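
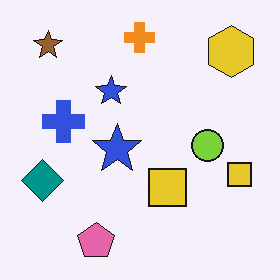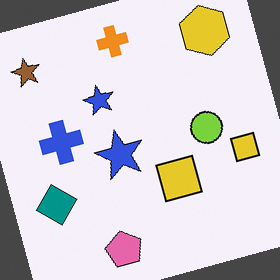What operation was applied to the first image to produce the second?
It was rotated counter-clockwise by a moderate amount.

Every shape is tilted by the same angle and the image corners show triangular fill wedges — a whole-image rotation by a non-right angle.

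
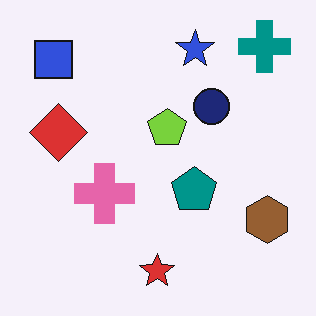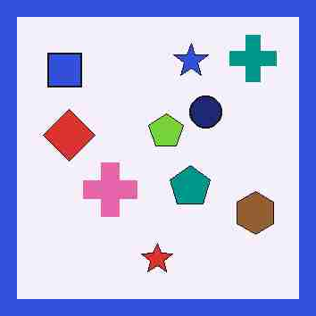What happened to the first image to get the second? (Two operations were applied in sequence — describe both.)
It was degraded with heavy JPEG compression, then framed with a blue border.

Blocky 8×8 compression artifacts appear around shape edges and the flat background shows ringing — characteristic JPEG degradation. A solid blue frame runs around the edge of the second image, with the content slightly shrunk inside it.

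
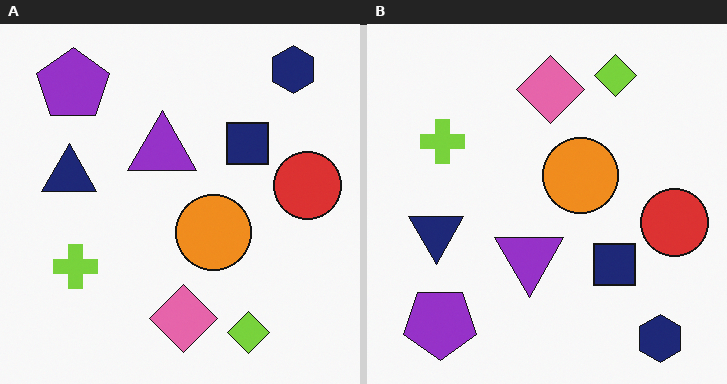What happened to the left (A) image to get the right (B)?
The image was flipped vertically (top ↔ bottom).

The navy hexagon is in the top-right of the left (A) image and the bottom-right of the right (B) — shapes on opposite sides of the horizontal midline have swapped in a mirror flip.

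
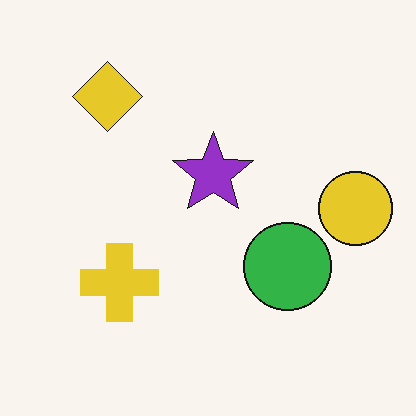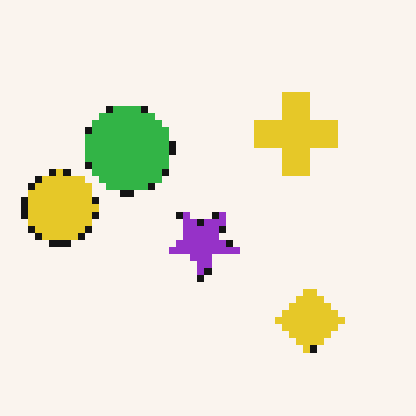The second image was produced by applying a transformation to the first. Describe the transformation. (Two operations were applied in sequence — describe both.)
Moderately pixelated, then rotated 180°.

Shapes are reduced to large square blocks; fine edges and outlines are lost — a downscale-then-upscale (mosaic) effect. The yellow diamond sits in the top-left of the first image and the bottom-right of the second — consistent with a whole-image 180° rotation.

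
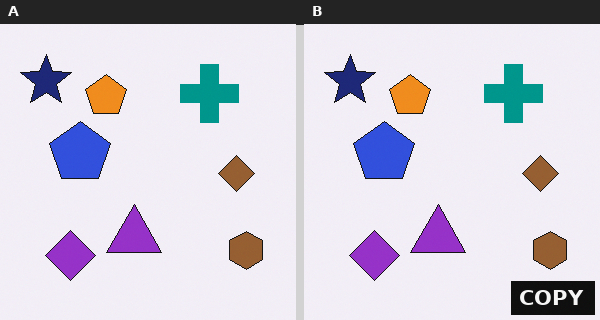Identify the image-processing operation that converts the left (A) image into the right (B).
It was watermarked with the text "COPY" in the lower-right corner.

A dark label reading "COPY" appears in the lower-right corner.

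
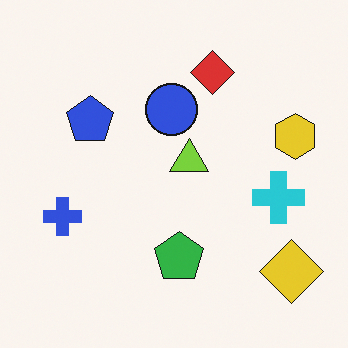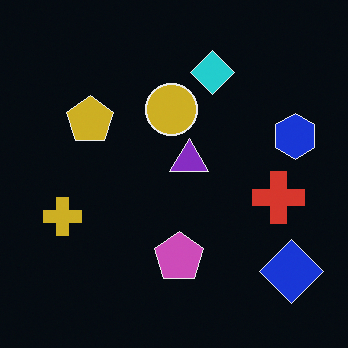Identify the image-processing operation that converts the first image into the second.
The image was color-inverted (negative).

The light background has become dark and every shape's color is its complement — a photographic negative.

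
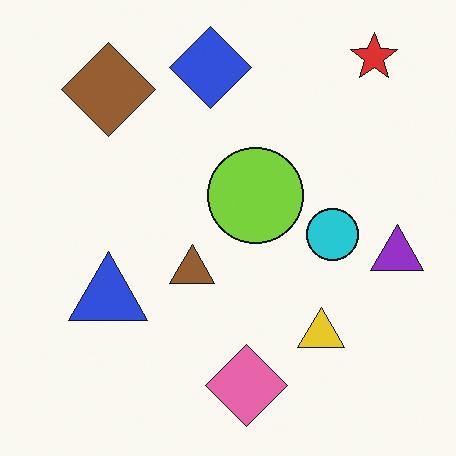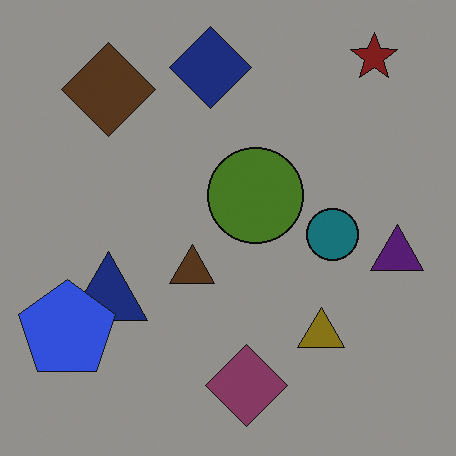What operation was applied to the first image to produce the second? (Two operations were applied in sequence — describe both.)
It was darkened a lot, then overlaid with an additional blue pentagon.

Every pixel — background and shapes alike — is uniformly darkened. A blue pentagon appears in the second image that is absent from the first.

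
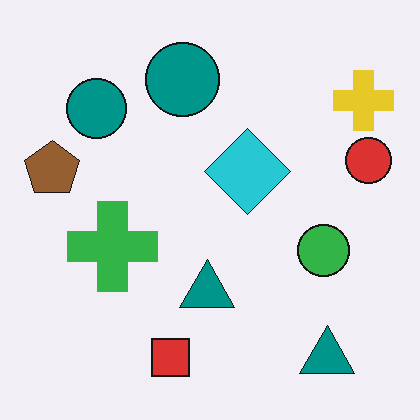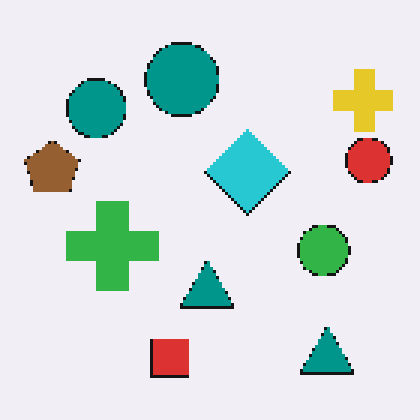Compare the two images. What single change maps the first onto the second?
This is the original image mildly pixelated.

Shapes are reduced to large square blocks; fine edges and outlines are lost — a downscale-then-upscale (mosaic) effect.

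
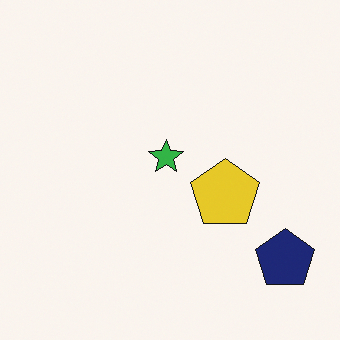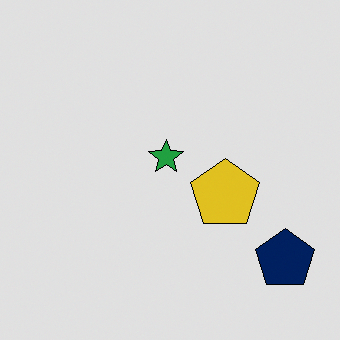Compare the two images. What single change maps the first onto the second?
The second image is the first posterized to a reduced palette.

Each flat color has snapped to a coarser quantized level — most visibly, the near-white background has dropped to a flat grey.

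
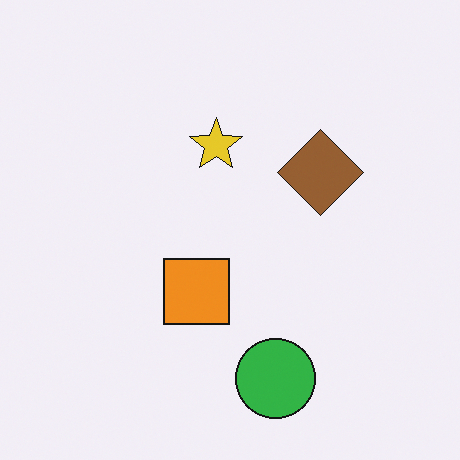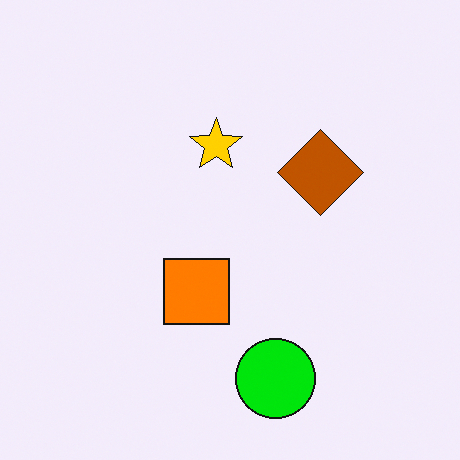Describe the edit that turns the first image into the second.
It was heavily oversaturated.

All colors are more vivid — a global saturation change.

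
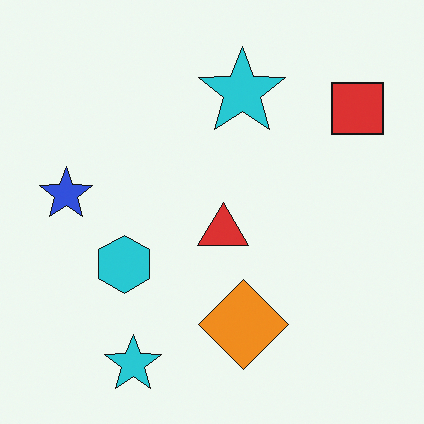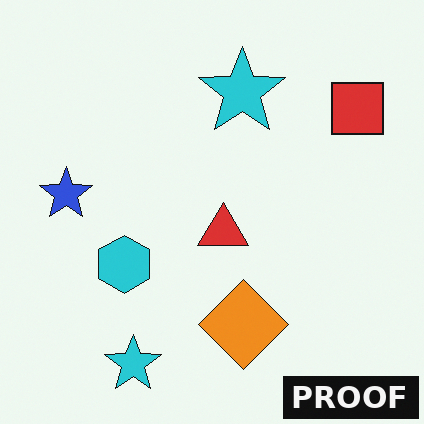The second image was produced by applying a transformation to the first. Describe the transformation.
Watermarked with the text "PROOF" in the lower-right corner.

A dark label reading "PROOF" appears in the lower-right corner.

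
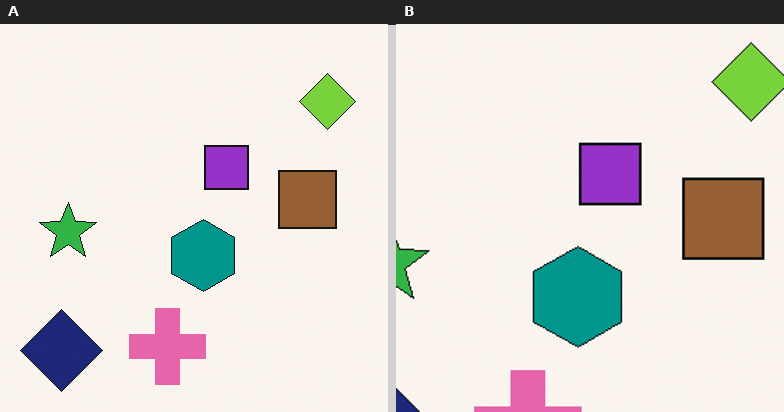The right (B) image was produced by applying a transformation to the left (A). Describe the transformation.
The image was cropped to a modestly smaller region and rescaled.

The visible shapes are larger and the field of view is narrower; shapes near the original edges may be partly or wholly outside the frame — a crop-and-rescale.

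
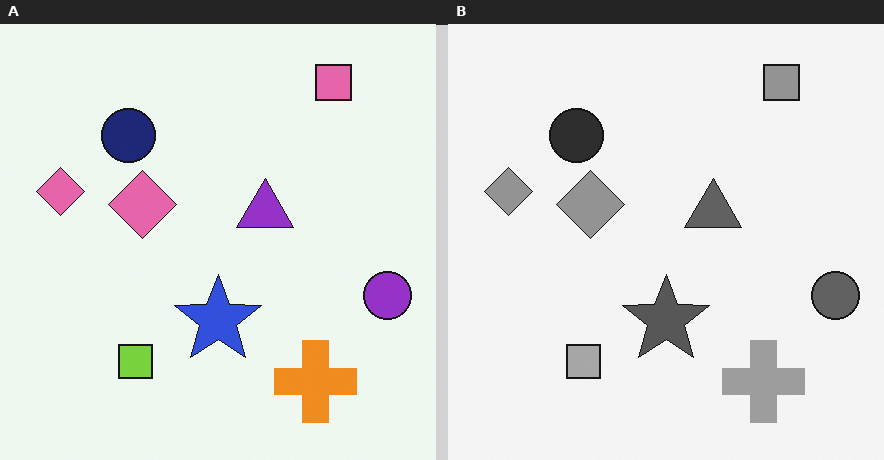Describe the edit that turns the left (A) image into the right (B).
This is the original image converted to grayscale.

All color is removed — every shape is now a shade of grey.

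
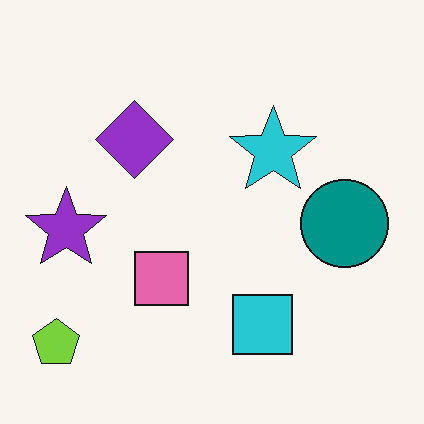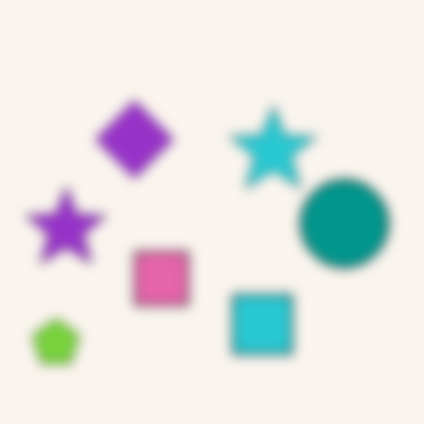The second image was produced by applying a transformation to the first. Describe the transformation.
This is the original image heavily blurred.

Shape edges and outlines are uniformly softened across the whole image.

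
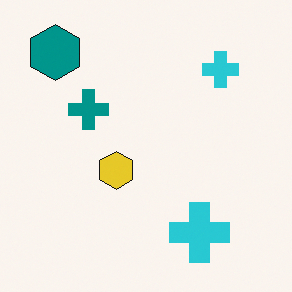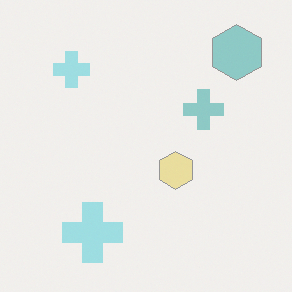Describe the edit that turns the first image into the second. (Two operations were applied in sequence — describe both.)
The second image is the first flipped horizontally (left ↔ right), then given much lower contrast.

The teal hexagon is in the top-left of the first image and the top-right of the second — shapes on opposite sides of the vertical midline have swapped in a mirror flip. Tones are pushed toward mid-grey across the whole image — a global contrast change.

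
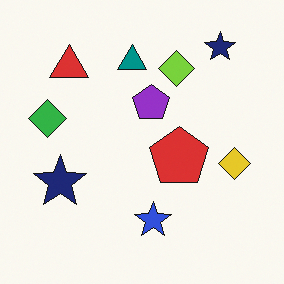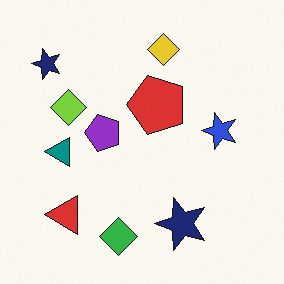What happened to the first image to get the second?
Rotated 90° counter-clockwise.

The red triangle sits in the top-left of the first image and the bottom-left of the second — consistent with a whole-image 90° counter-clockwise rotation.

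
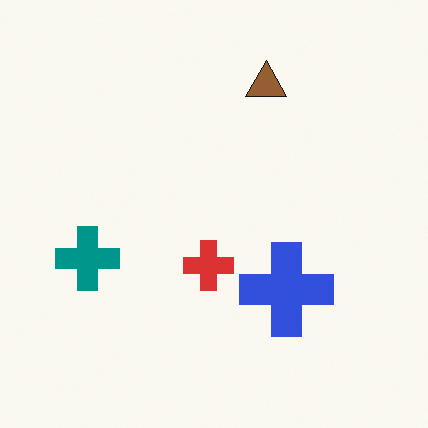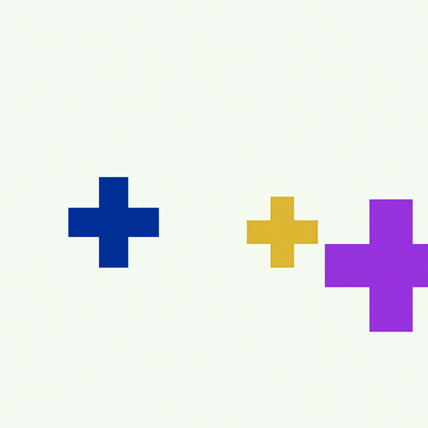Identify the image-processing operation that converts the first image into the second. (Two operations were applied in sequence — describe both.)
The image was cropped to a modestly smaller region and rescaled, then hue-shifted slightly.

The visible shapes are larger and the field of view is narrower; shapes near the original edges may be partly or wholly outside the frame — a crop-and-rescale. Every shape's color has rotated by the same amount around the hue wheel — a uniform hue shift.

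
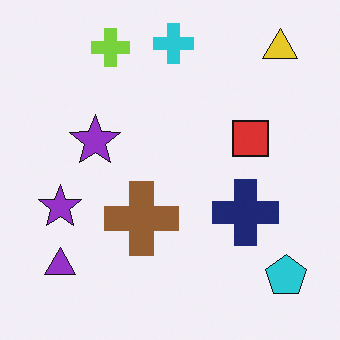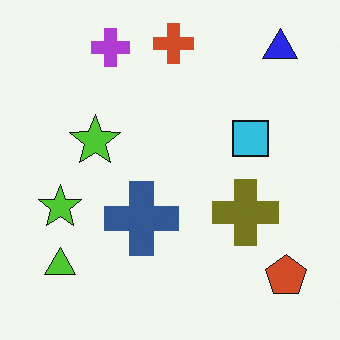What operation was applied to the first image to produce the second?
The second image is the first hue-shifted by a large amount.

Every shape's color has rotated by the same amount around the hue wheel — a uniform hue shift.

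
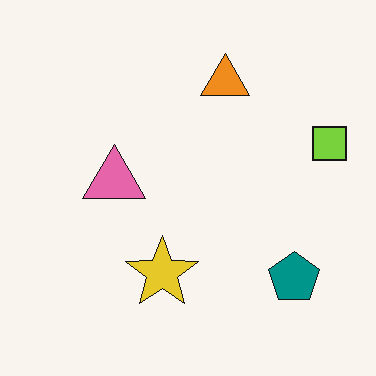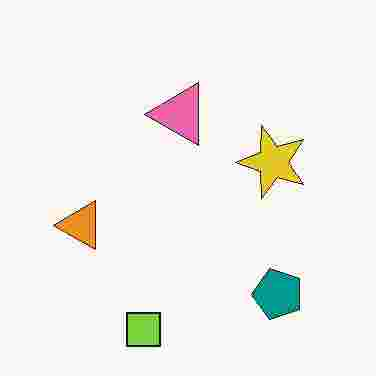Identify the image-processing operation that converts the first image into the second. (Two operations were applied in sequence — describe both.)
The second image is the first transposed (reflected across the top-left ↔ bottom-right diagonal), then heavily JPEG-compressed with obvious blocking artifacts.

Shapes have swapped their row and column positions — what was in the top-right is now in the bottom-left — a diagonal reflection. Blocky 8×8 compression artifacts appear around shape edges and the flat background shows ringing — characteristic JPEG degradation.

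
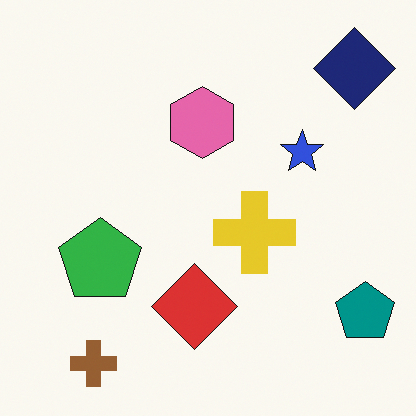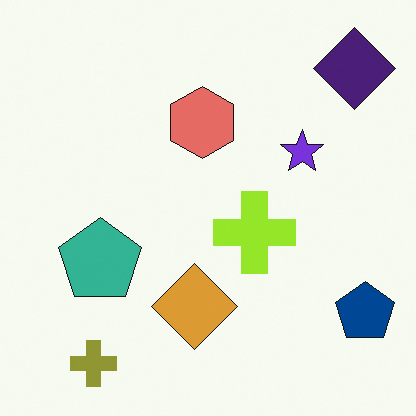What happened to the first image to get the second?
This is the original image hue-shifted by a small amount.

Every shape's color has rotated by the same amount around the hue wheel — a uniform hue shift.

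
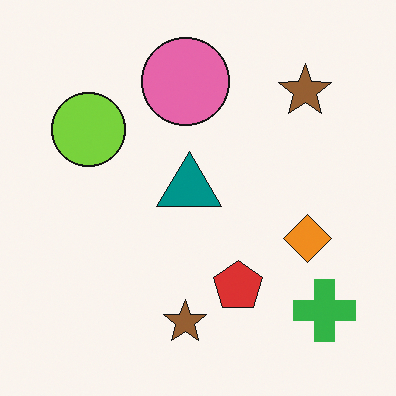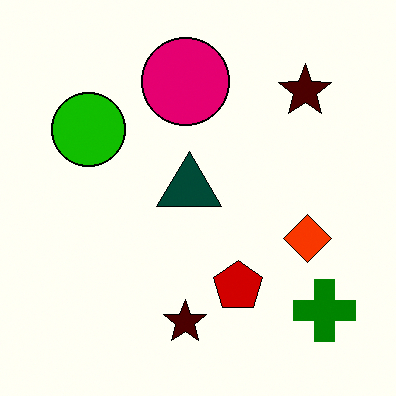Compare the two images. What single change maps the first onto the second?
The image was boosted in contrast.

Tones are pushed away from mid-grey across the whole image — a global contrast change.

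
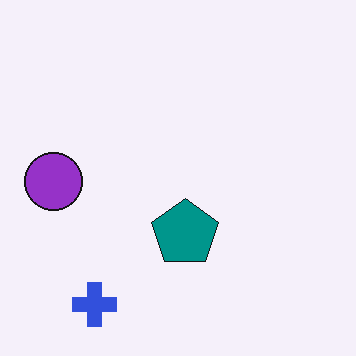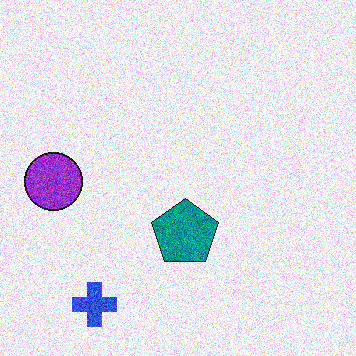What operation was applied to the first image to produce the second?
This is the original image degraded with strong gaussian noise.

Random speckle covers the whole image, including the flat background.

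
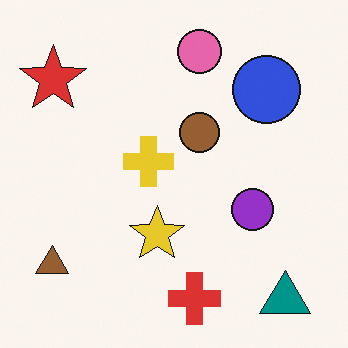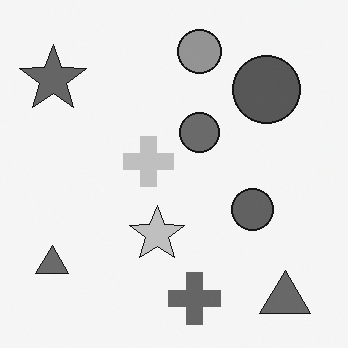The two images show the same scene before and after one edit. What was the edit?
This is the original image converted to grayscale.

All color is removed — every shape is now a shade of grey.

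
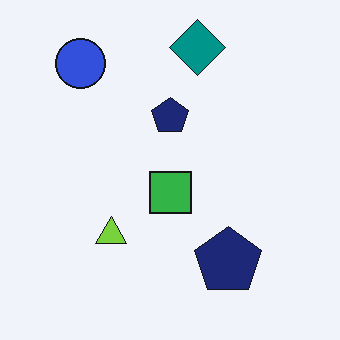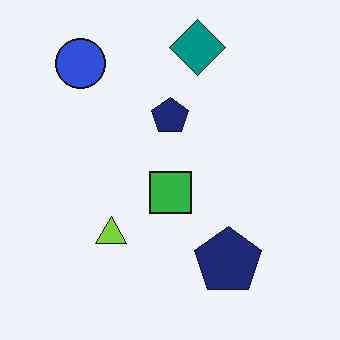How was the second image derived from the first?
The image was given moderate JPEG compression.

Blocky 8×8 compression artifacts appear around shape edges and the flat background shows ringing — characteristic JPEG degradation.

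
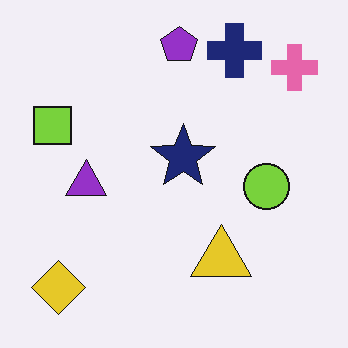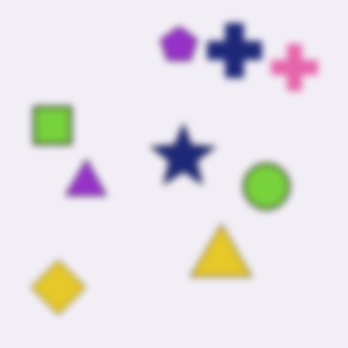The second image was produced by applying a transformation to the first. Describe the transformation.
Noticeably gaussian-blurred.

Shape edges and outlines are uniformly softened across the whole image.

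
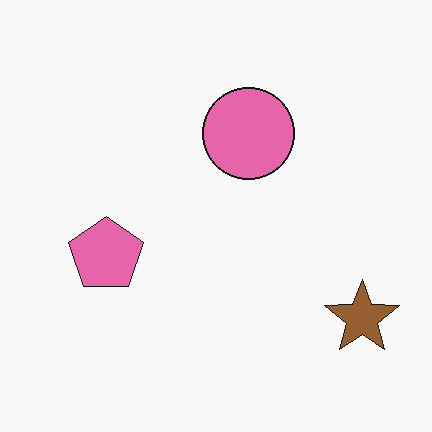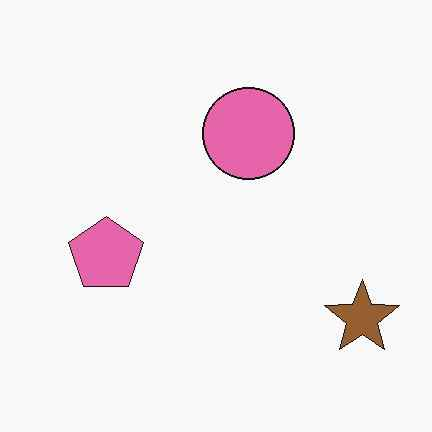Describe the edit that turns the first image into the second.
The transformation is: given moderate JPEG compression.

Blocky 8×8 compression artifacts appear around shape edges and the flat background shows ringing — characteristic JPEG degradation.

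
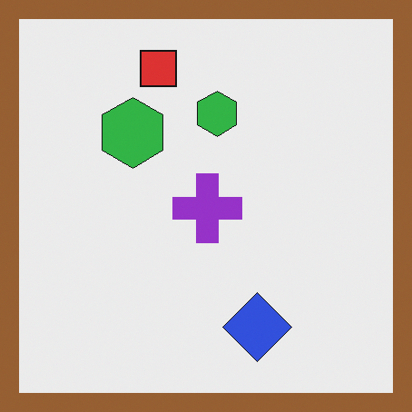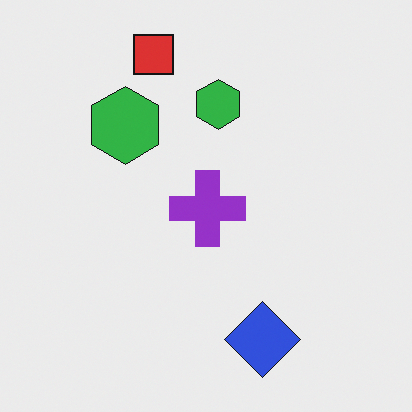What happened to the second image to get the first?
This is the original image framed with a brown border.

A solid brown frame runs around the edge of the first image, with the content slightly shrunk inside it.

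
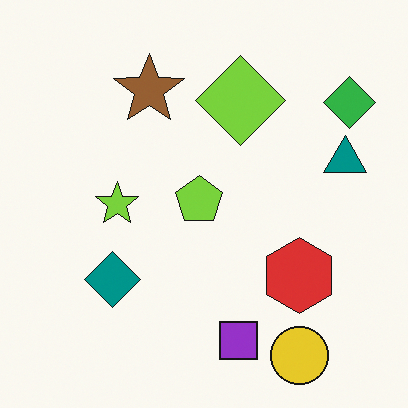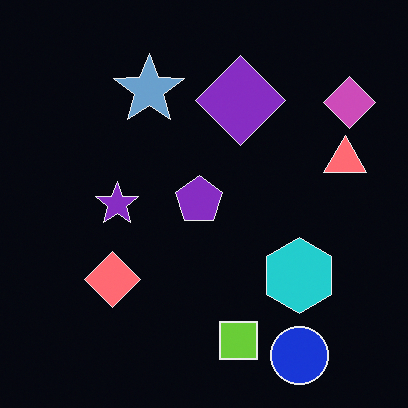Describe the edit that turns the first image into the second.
The second image is the first color-inverted (negative).

The light background has become dark and every shape's color is its complement — a photographic negative.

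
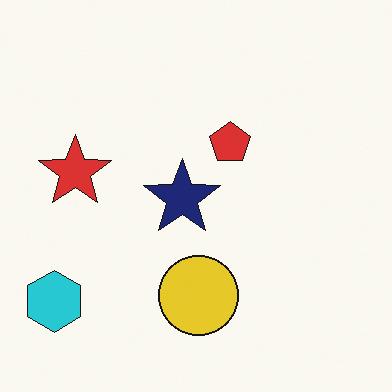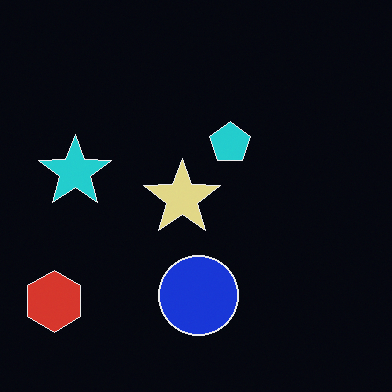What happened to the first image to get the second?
Color-inverted (negative).

The light background has become dark and every shape's color is its complement — a photographic negative.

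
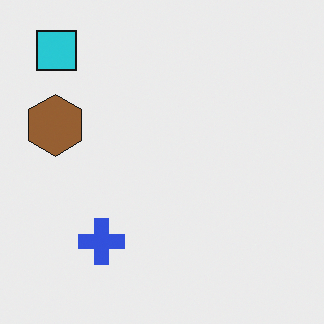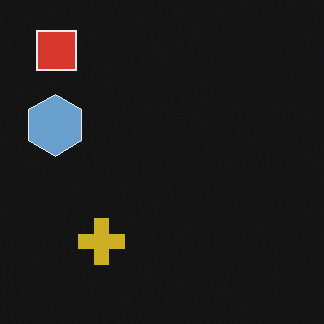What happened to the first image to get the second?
The second image is the first color-inverted (negative).

The light background has become dark and every shape's color is its complement — a photographic negative.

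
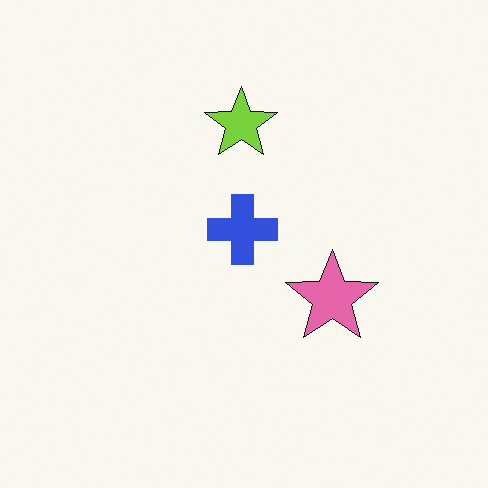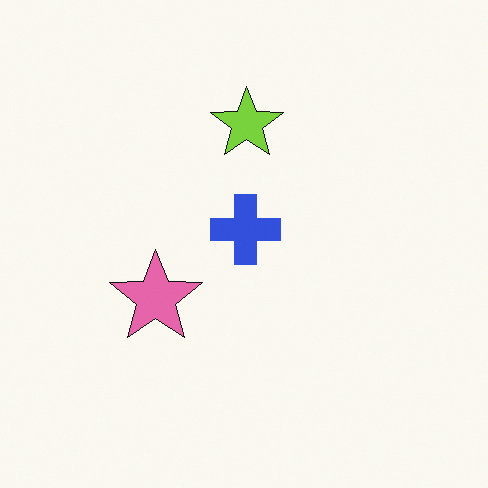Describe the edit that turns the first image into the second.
The second image is the first flipped horizontally (left ↔ right).

The pink star is in the right of the first image and the left of the second — shapes on opposite sides of the vertical midline have swapped in a mirror flip.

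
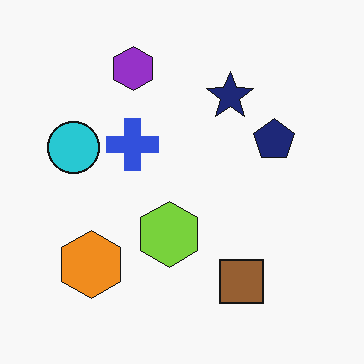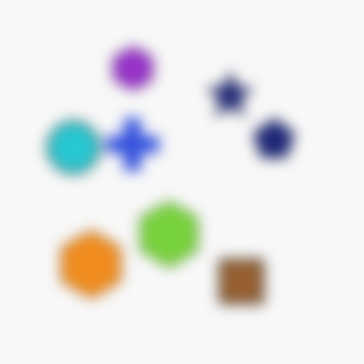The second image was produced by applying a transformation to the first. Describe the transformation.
This is the original image strongly gaussian-blurred.

Shape edges and outlines are uniformly softened across the whole image.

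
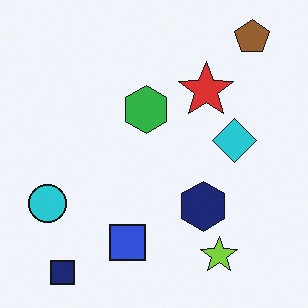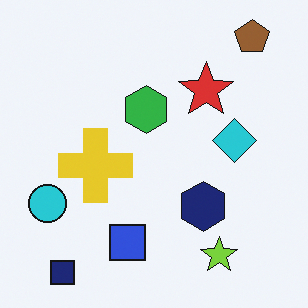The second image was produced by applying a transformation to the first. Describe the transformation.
Overlaid with an additional yellow cross.

A yellow cross appears in the second image that is absent from the first.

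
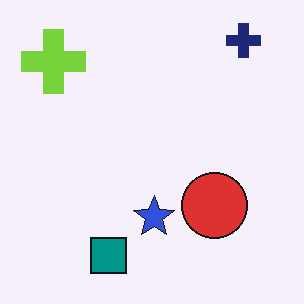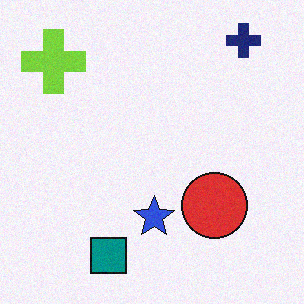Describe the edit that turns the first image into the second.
The transformation is: degraded with a light layer of grain.

Random speckle covers the whole image, including the flat background.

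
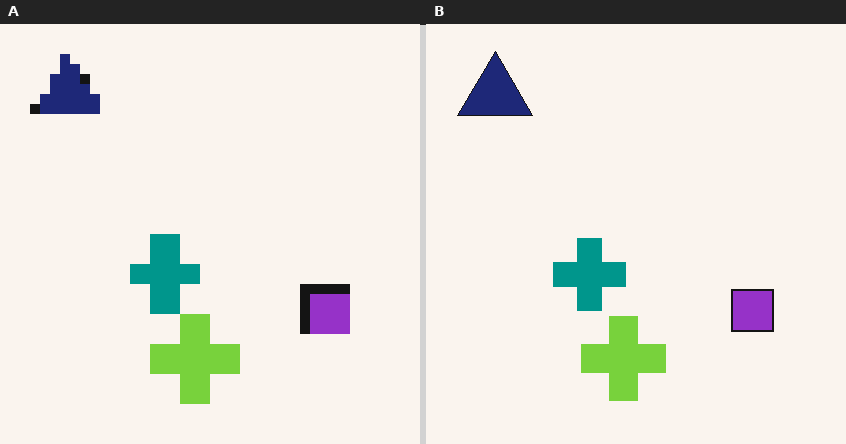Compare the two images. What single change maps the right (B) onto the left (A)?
The left (A) image is the right (B) coarsely pixelated.

Shapes are reduced to large square blocks; fine edges and outlines are lost — a downscale-then-upscale (mosaic) effect.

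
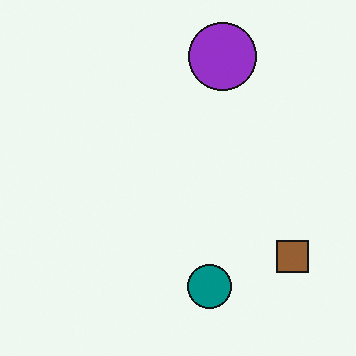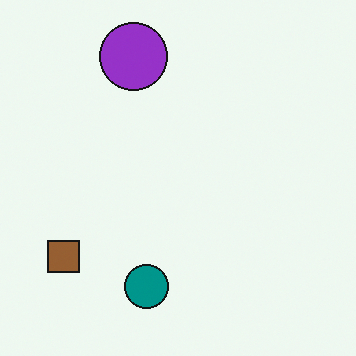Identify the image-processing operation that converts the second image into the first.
Flipped horizontally (left ↔ right).

The brown square is in the bottom-left of the second image and the bottom-right of the first — shapes on opposite sides of the vertical midline have swapped in a mirror flip.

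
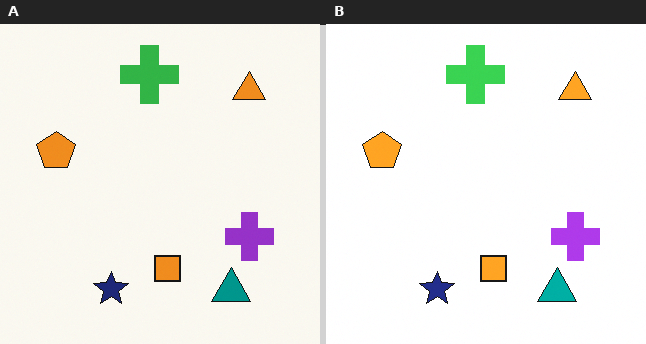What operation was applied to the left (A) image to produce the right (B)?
This is the original image brightened a little.

Every pixel — background and shapes alike — is uniformly brightened.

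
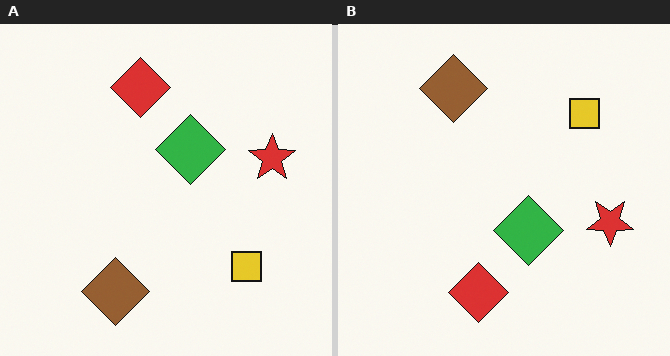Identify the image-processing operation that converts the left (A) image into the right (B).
Flipped vertically (top ↔ bottom).

The red diamond is in the top of the left (A) image and the bottom of the right (B) — shapes on opposite sides of the horizontal midline have swapped in a mirror flip.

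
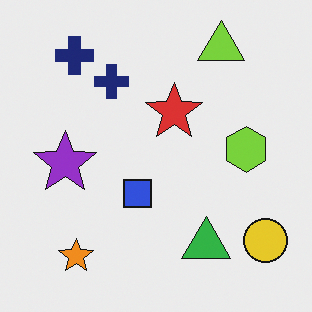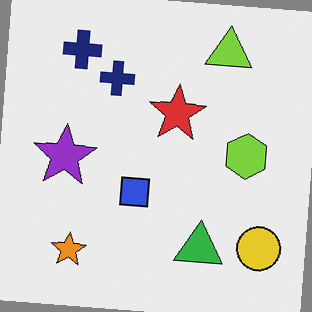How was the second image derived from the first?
It was rotated clockwise by a small amount.

Every shape is tilted by the same angle and the image corners show triangular fill wedges — a whole-image rotation by a non-right angle.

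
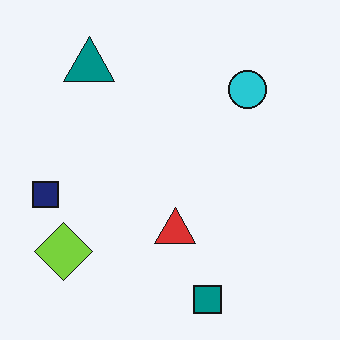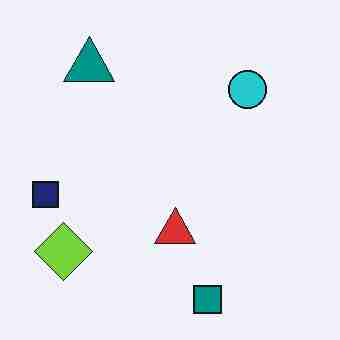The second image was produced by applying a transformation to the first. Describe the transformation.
The image was heavily JPEG-compressed with obvious blocking artifacts.

Blocky 8×8 compression artifacts appear around shape edges and the flat background shows ringing — characteristic JPEG degradation.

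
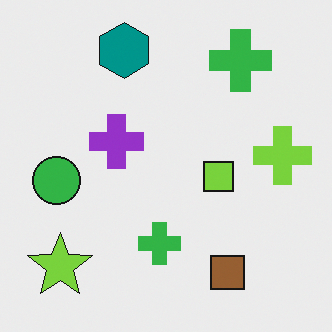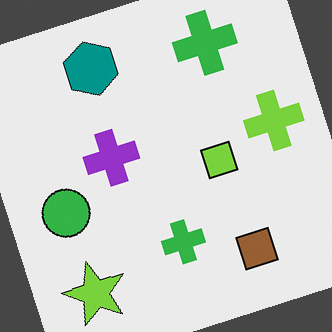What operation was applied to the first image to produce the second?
The image was rotated counter-clockwise by a clearly visible amount.

Every shape is tilted by the same angle and the image corners show triangular fill wedges — a whole-image rotation by a non-right angle.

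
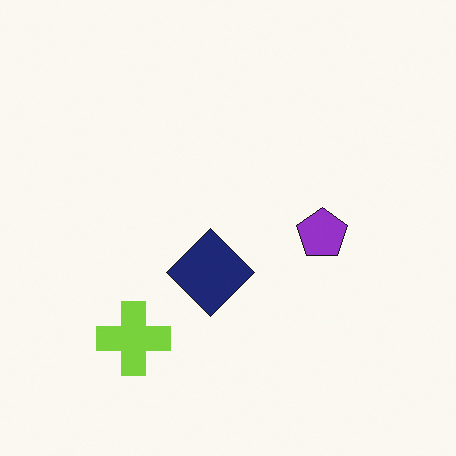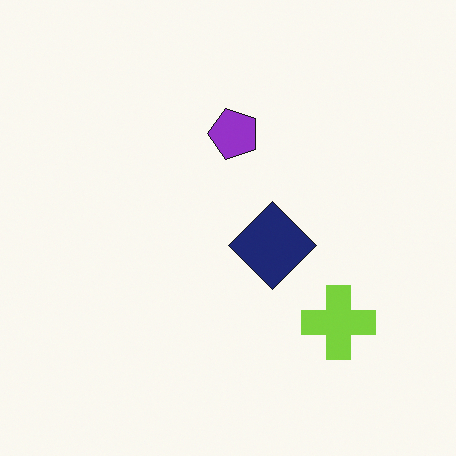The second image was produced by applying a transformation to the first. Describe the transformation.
The second image is the first rotated 90° counter-clockwise.

The lime cross sits in the bottom-left of the first image and the bottom-right of the second — consistent with a whole-image 90° counter-clockwise rotation.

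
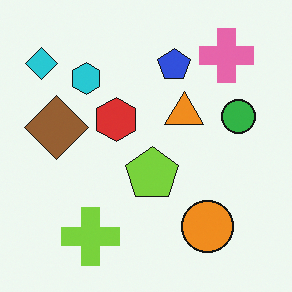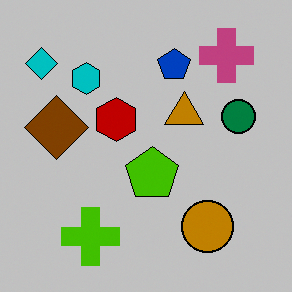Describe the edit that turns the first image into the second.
The transformation is: aggressively posterized.

Each flat color has snapped to a coarser quantized level — most visibly, the near-white background has dropped to a flat grey.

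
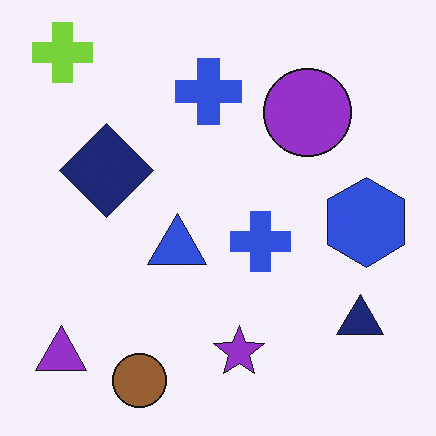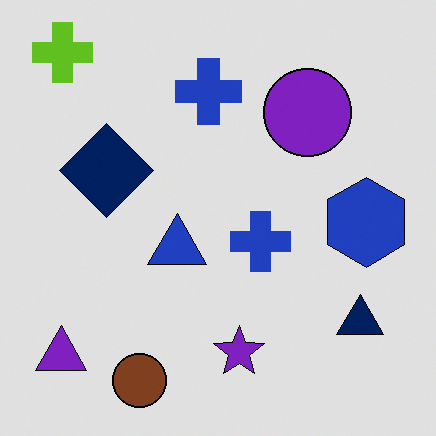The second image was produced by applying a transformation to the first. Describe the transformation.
Moderately posterized.

Each flat color has snapped to a coarser quantized level — most visibly, the near-white background has dropped to a flat grey.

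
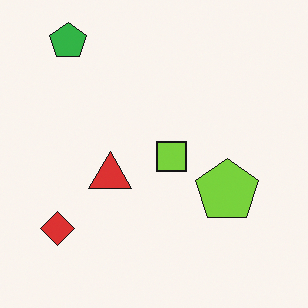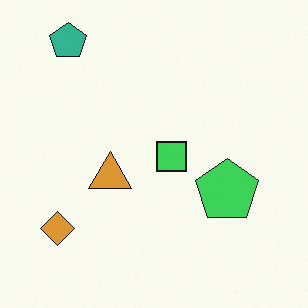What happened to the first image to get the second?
Hue-shifted by a small amount.

Every shape's color has rotated by the same amount around the hue wheel — a uniform hue shift.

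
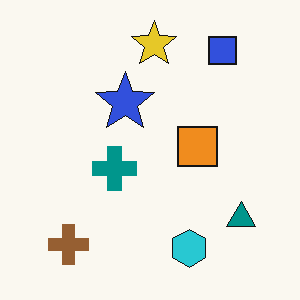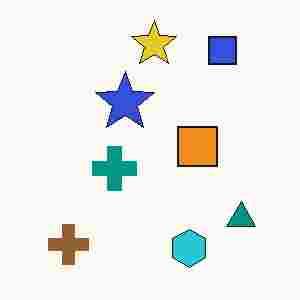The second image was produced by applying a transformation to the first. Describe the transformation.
Degraded with heavy JPEG compression.

Blocky 8×8 compression artifacts appear around shape edges and the flat background shows ringing — characteristic JPEG degradation.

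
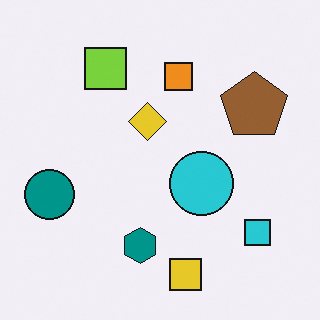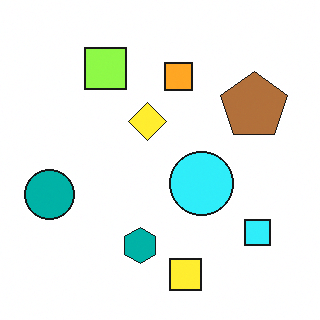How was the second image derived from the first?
The image was slightly brightened.

Every pixel — background and shapes alike — is uniformly brightened.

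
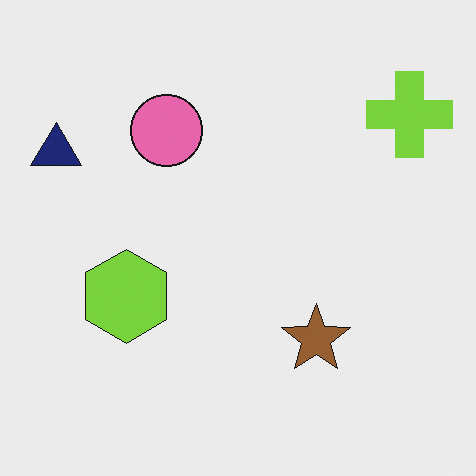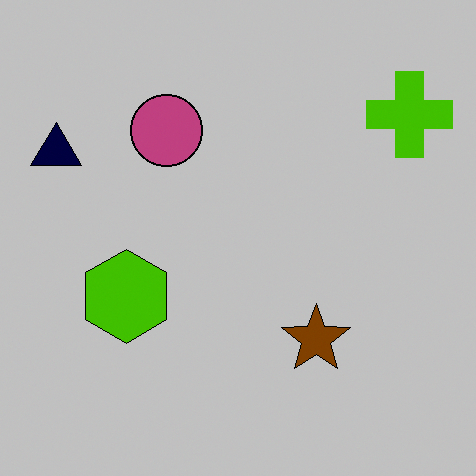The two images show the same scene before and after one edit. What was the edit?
The transformation is: aggressively posterized.

Each flat color has snapped to a coarser quantized level — most visibly, the near-white background has dropped to a flat grey.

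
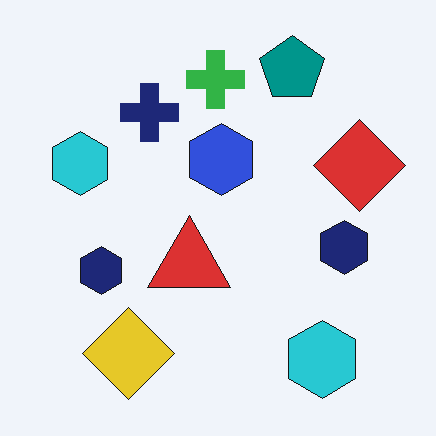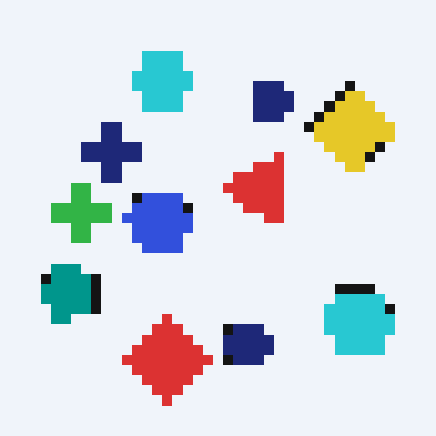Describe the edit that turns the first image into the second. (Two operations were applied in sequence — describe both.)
The second image is the first transposed (reflected across the top-left ↔ bottom-right diagonal), then coarsely pixelated.

Shapes have swapped their row and column positions — what was in the top-right is now in the bottom-left — a diagonal reflection. Shapes are reduced to large square blocks; fine edges and outlines are lost — a downscale-then-upscale (mosaic) effect.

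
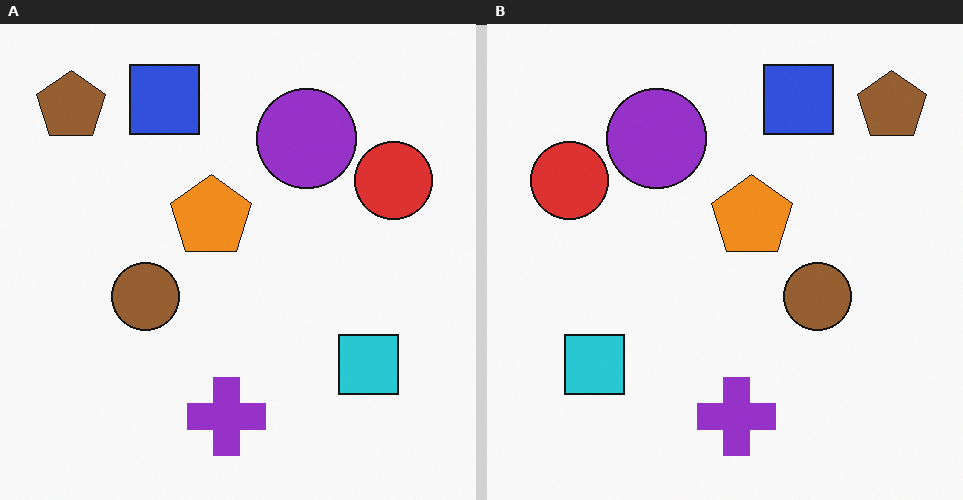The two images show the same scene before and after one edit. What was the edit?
It was flipped horizontally (left ↔ right).

The brown pentagon is in the top-left of the left (A) image and the top-right of the right (B) — shapes on opposite sides of the vertical midline have swapped in a mirror flip.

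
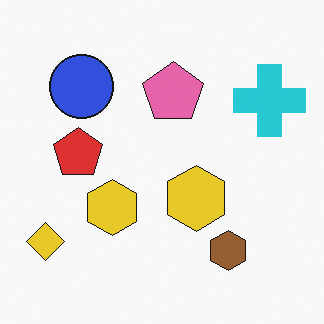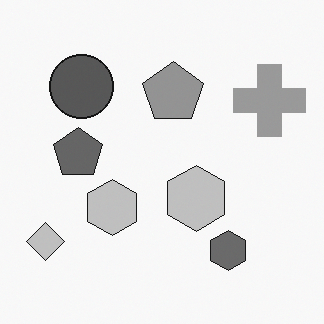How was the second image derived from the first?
It was converted to grayscale.

All color is removed — every shape is now a shade of grey.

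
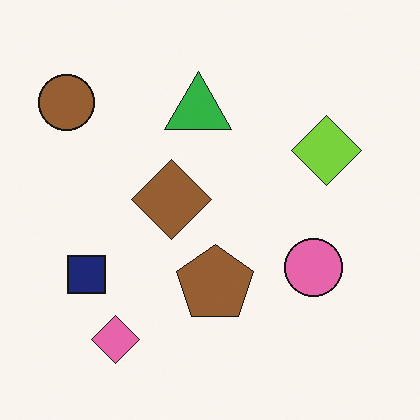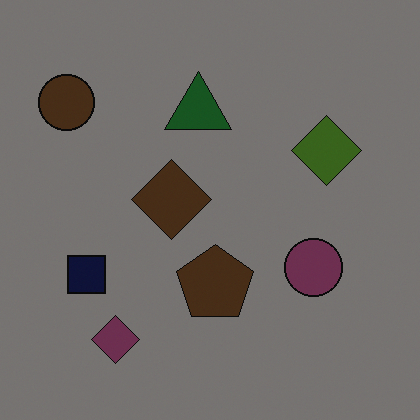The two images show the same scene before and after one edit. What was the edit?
The transformation is: noticeably darkened.

Every pixel — background and shapes alike — is uniformly darkened.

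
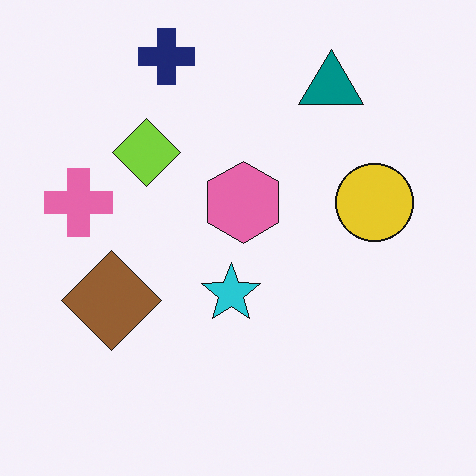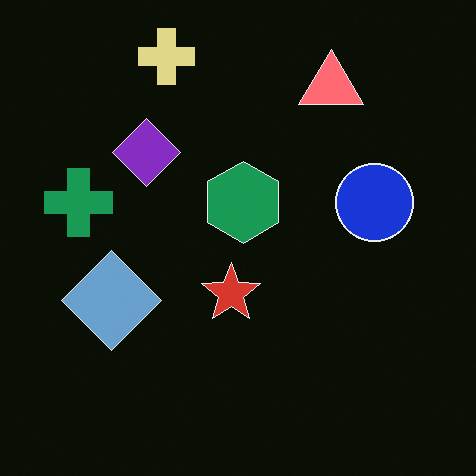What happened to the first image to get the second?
This is the original image color-inverted (negative).

The light background has become dark and every shape's color is its complement — a photographic negative.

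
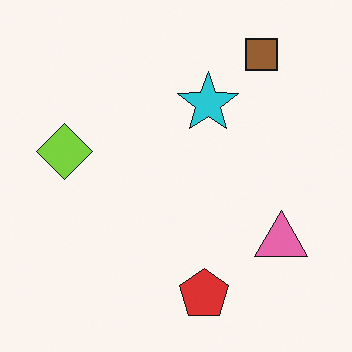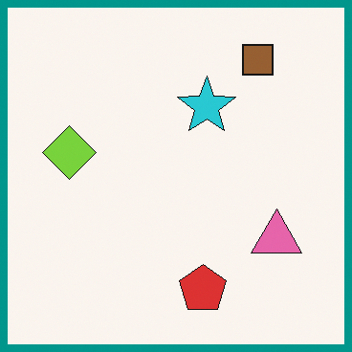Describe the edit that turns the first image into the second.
This is the original image framed with a teal border.

A solid teal frame runs around the edge of the second image, with the content slightly shrunk inside it.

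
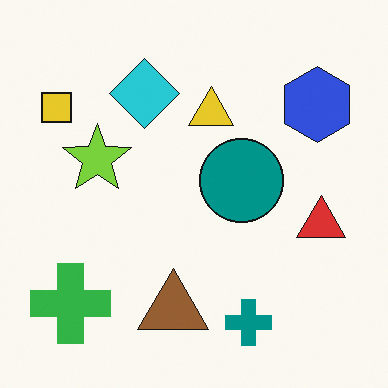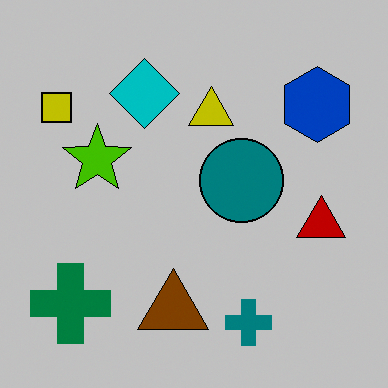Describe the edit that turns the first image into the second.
The image was heavily posterized to just a handful of flat colors.

Each flat color has snapped to a coarser quantized level — most visibly, the near-white background has dropped to a flat grey.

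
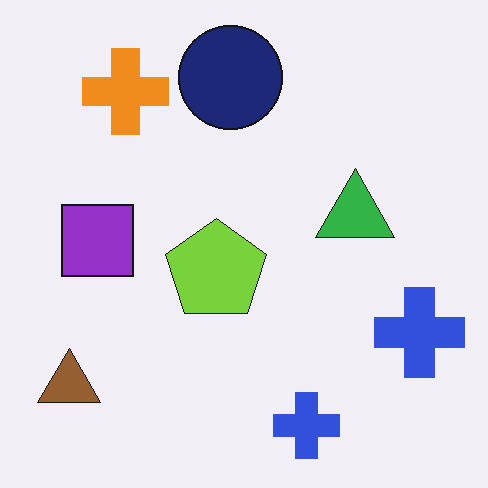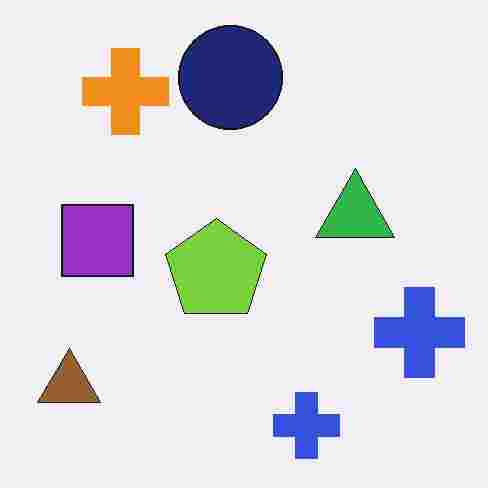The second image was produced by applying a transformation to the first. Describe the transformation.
The second image is the first degraded with heavy JPEG compression.

Blocky 8×8 compression artifacts appear around shape edges and the flat background shows ringing — characteristic JPEG degradation.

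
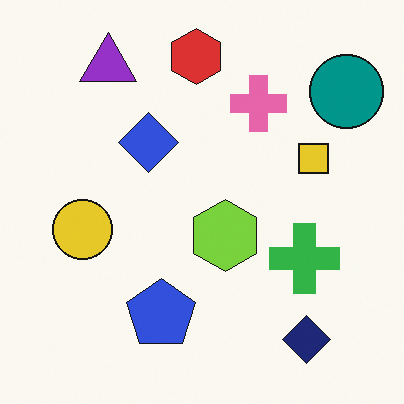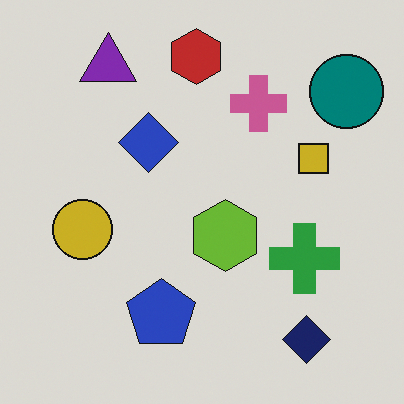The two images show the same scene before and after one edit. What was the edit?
The image was darkened a little.

Every pixel — background and shapes alike — is uniformly darkened.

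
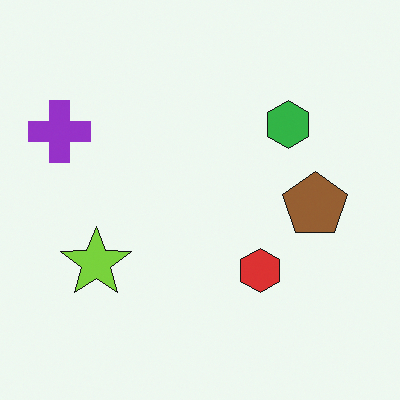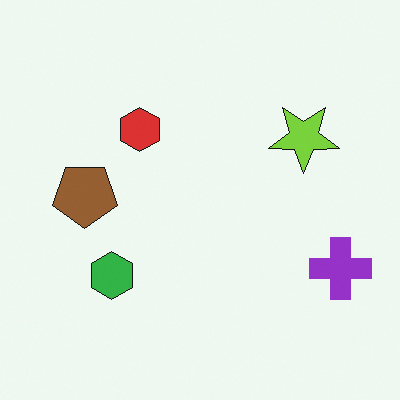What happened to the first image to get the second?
The second image is the first rotated 180°.

The purple cross sits in the top-left of the first image and the bottom-right of the second — consistent with a whole-image 180° rotation.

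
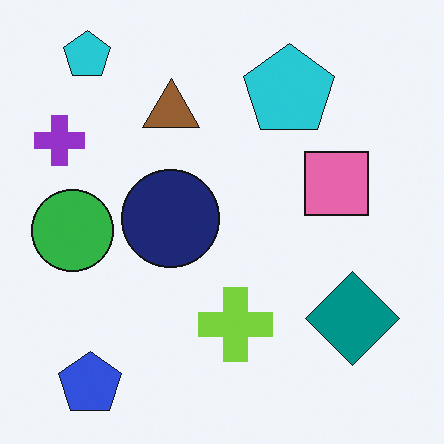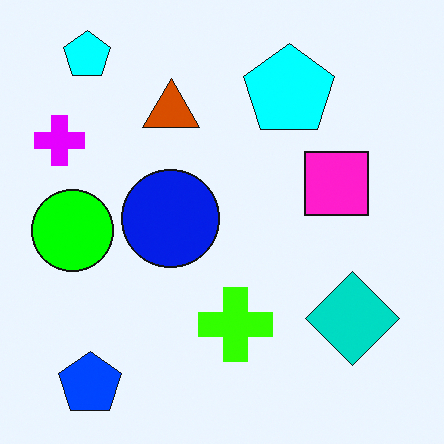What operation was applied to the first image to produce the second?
The second image is the first heavily oversaturated.

All colors are more vivid — a global saturation change.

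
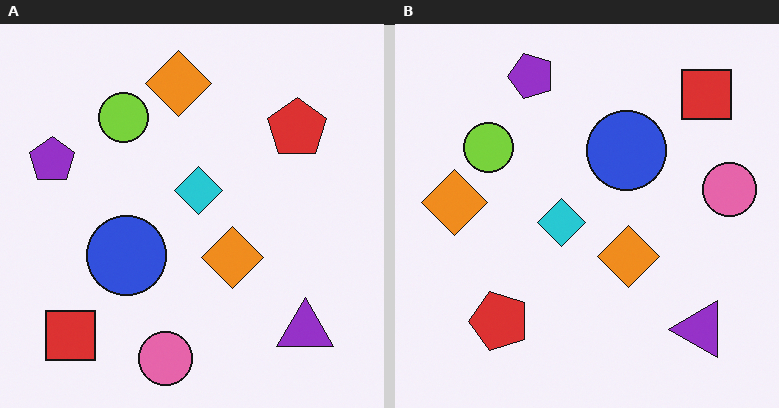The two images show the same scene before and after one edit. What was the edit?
The image was transposed (reflected across the top-left ↔ bottom-right diagonal).

Shapes have swapped their row and column positions — what was in the top-right is now in the bottom-left — a diagonal reflection.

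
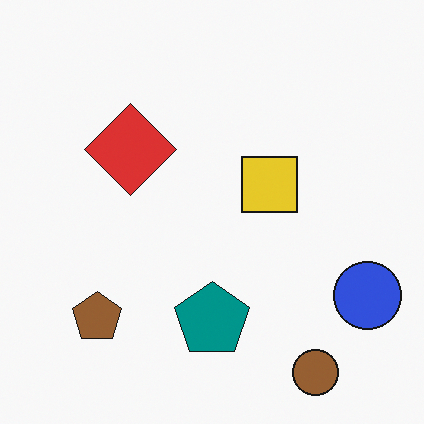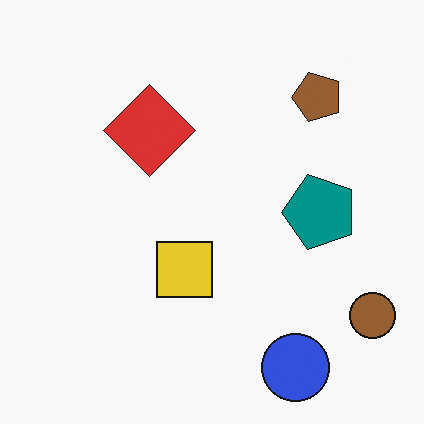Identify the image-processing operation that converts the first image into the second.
The transformation is: transposed (reflected across the top-left ↔ bottom-right diagonal).

Shapes have swapped their row and column positions — what was in the top-right is now in the bottom-left — a diagonal reflection.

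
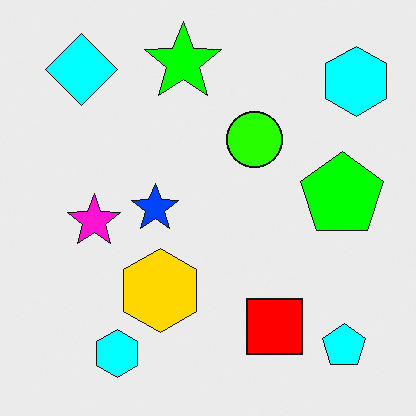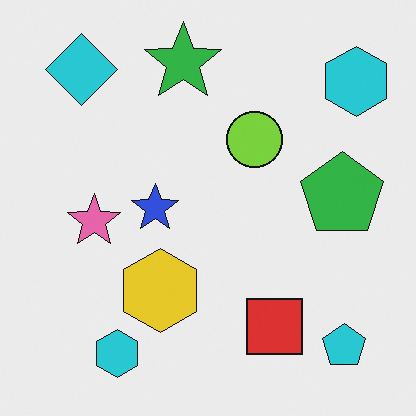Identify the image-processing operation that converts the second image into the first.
The transformation is: made much more vivid (saturation change).

All colors are more vivid — a global saturation change.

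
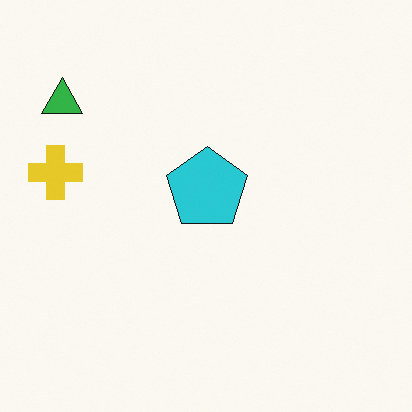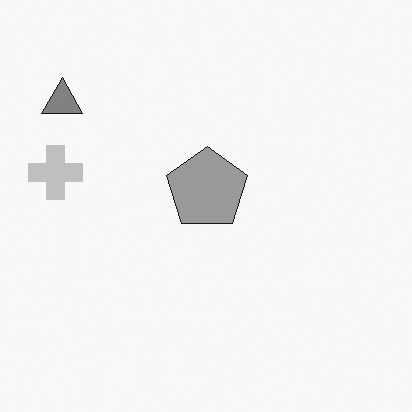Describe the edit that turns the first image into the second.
It was converted to grayscale.

All color is removed — every shape is now a shade of grey.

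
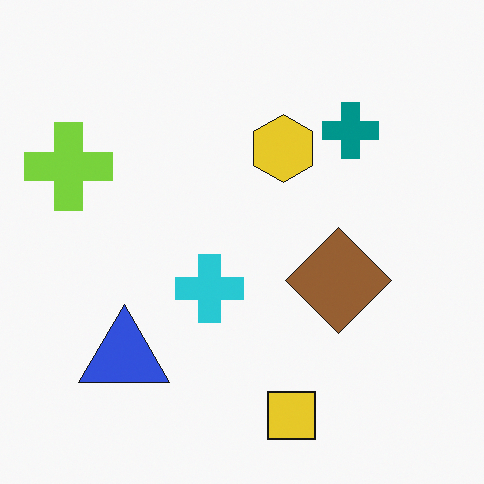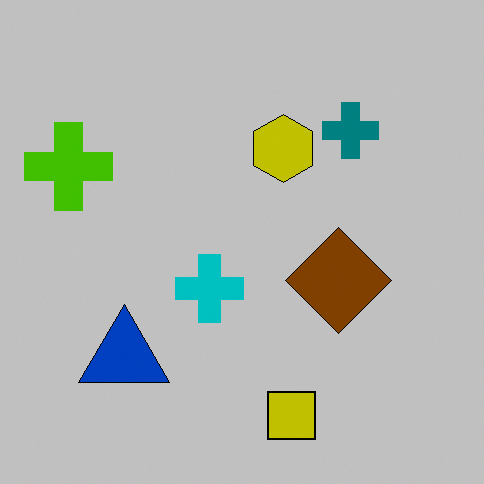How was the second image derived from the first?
The image was aggressively posterized.

Each flat color has snapped to a coarser quantized level — most visibly, the near-white background has dropped to a flat grey.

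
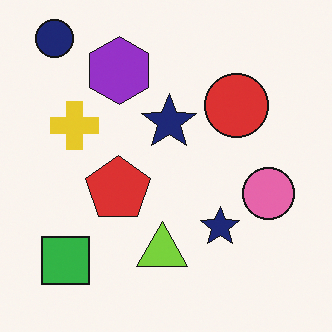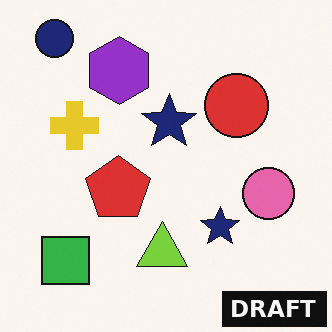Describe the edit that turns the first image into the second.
It was watermarked with the text "DRAFT" in the lower-right corner.

A dark label reading "DRAFT" appears in the lower-right corner.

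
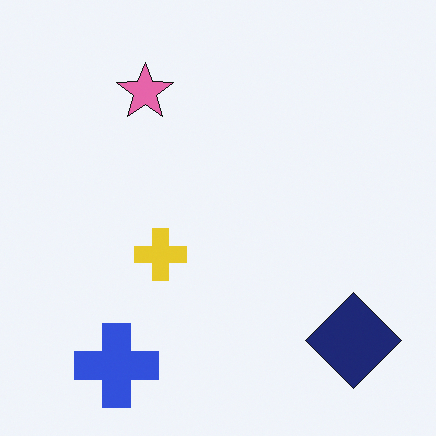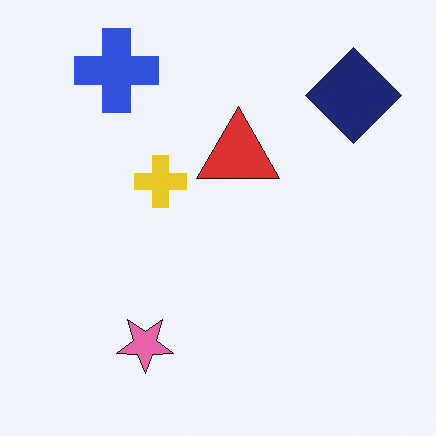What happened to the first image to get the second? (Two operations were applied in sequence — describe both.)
The transformation is: flipped vertically (top ↔ bottom), then overlaid with an additional red triangle.

The blue cross is in the bottom-left of the first image and the top-left of the second — shapes on opposite sides of the horizontal midline have swapped in a mirror flip. A red triangle appears in the second image that is absent from the first.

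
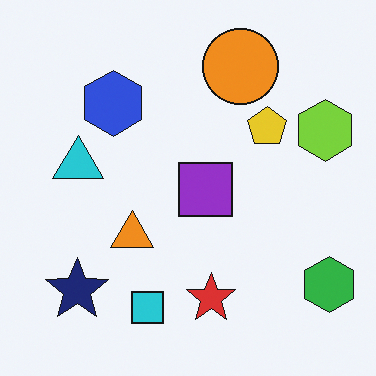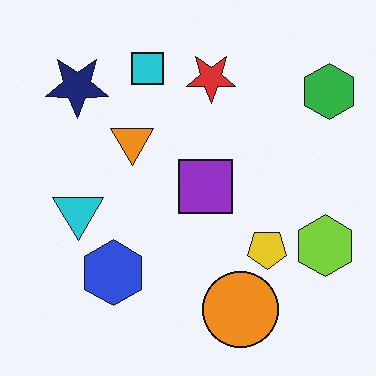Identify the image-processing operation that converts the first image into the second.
This is the original image flipped vertically (top ↔ bottom).

The orange circle is in the top of the first image and the bottom of the second — shapes on opposite sides of the horizontal midline have swapped in a mirror flip.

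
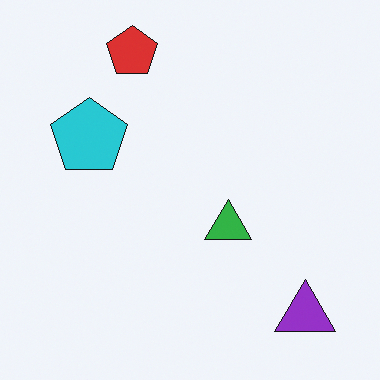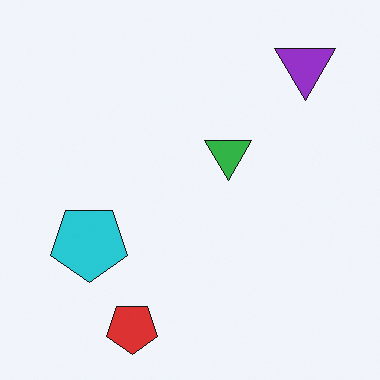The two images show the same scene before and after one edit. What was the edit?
The second image is the first flipped vertically (top ↔ bottom).

The red pentagon is in the top of the first image and the bottom of the second — shapes on opposite sides of the horizontal midline have swapped in a mirror flip.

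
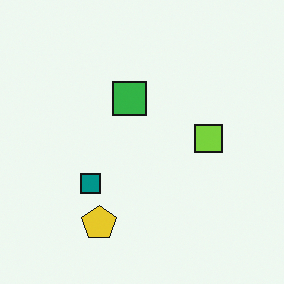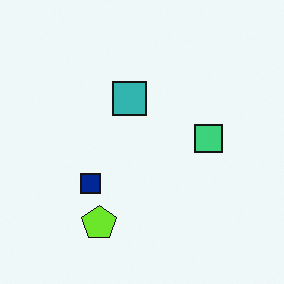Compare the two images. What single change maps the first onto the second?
The transformation is: hue-shifted slightly.

Every shape's color has rotated by the same amount around the hue wheel — a uniform hue shift.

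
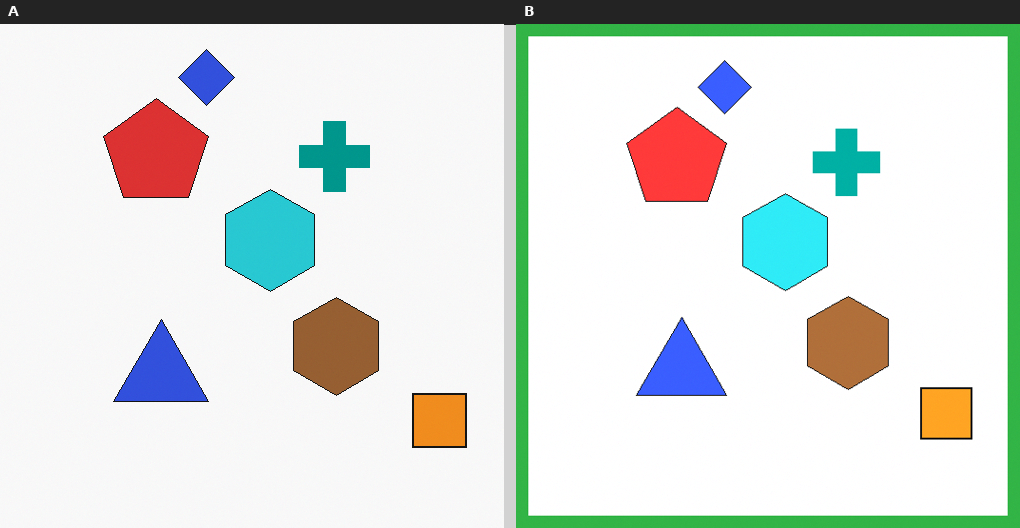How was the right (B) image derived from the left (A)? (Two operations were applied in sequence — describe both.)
This is the original image brightened a little, then framed with a green border.

Every pixel — background and shapes alike — is uniformly brightened. A solid green frame runs around the edge of the right (B) image, with the content slightly shrunk inside it.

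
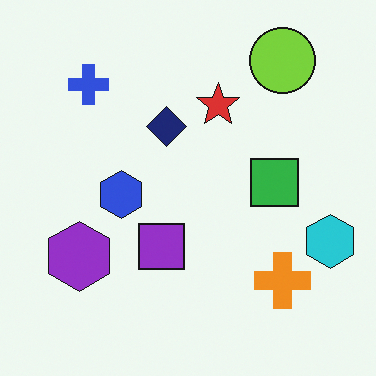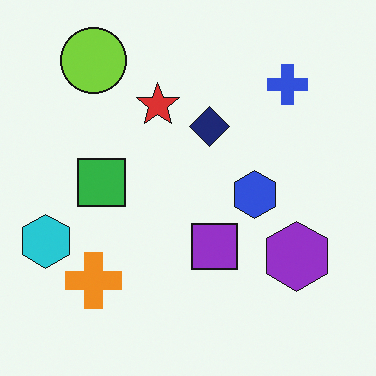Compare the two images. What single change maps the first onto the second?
The image was flipped horizontally (left ↔ right).

The cyan hexagon is in the right of the first image and the left of the second — shapes on opposite sides of the vertical midline have swapped in a mirror flip.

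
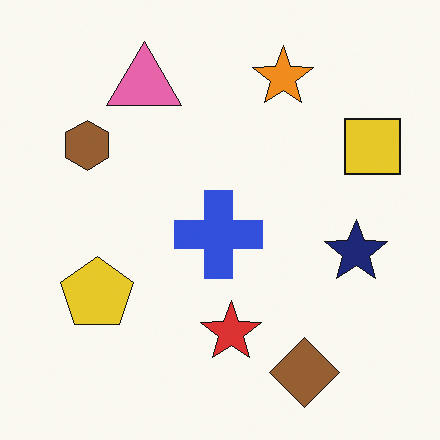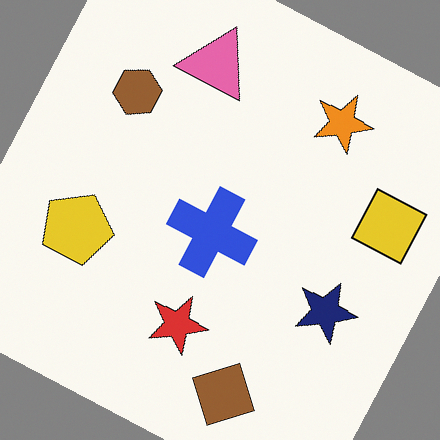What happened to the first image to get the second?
The second image is the first rotated clockwise by a clearly visible amount.

Every shape is tilted by the same angle and the image corners show triangular fill wedges — a whole-image rotation by a non-right angle.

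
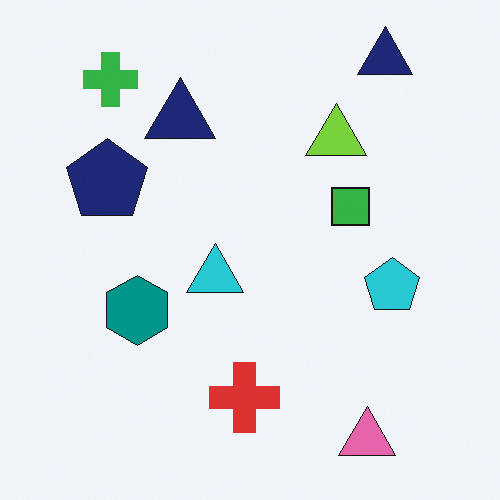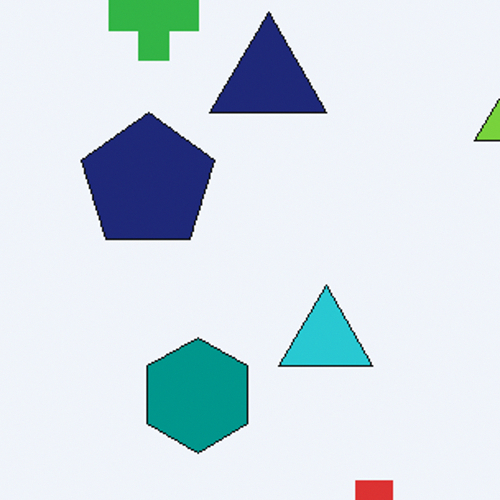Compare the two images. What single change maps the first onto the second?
Cropped tightly and scaled back up.

The visible shapes are larger and the field of view is narrower; shapes near the original edges may be partly or wholly outside the frame — a crop-and-rescale.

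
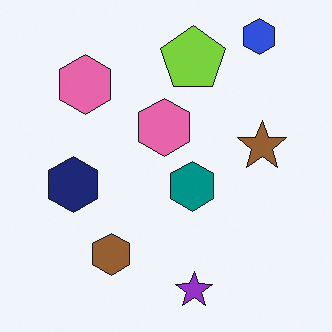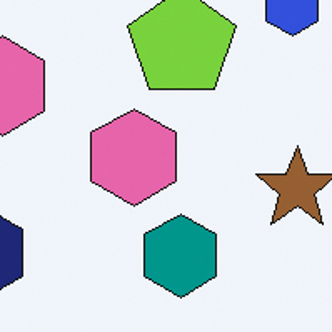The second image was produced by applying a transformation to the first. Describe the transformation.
This is the original image cropped to a noticeably smaller region and rescaled.

The visible shapes are larger and the field of view is narrower; shapes near the original edges may be partly or wholly outside the frame — a crop-and-rescale.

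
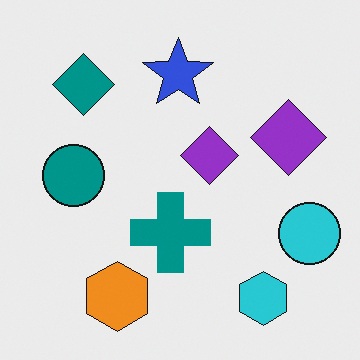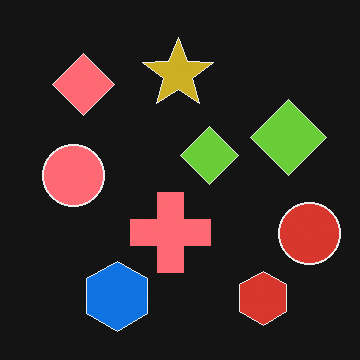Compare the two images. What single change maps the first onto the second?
The second image is the first color-inverted (negative).

The light background has become dark and every shape's color is its complement — a photographic negative.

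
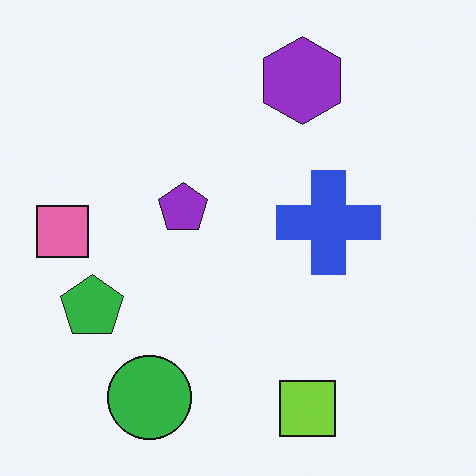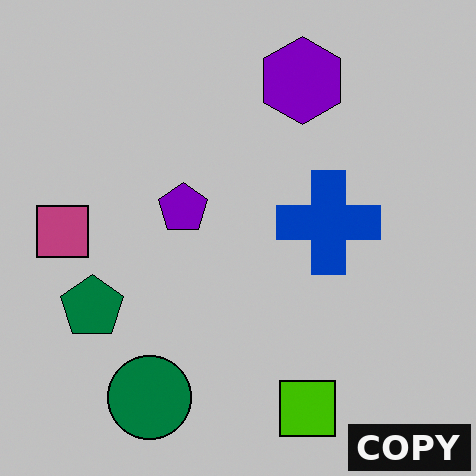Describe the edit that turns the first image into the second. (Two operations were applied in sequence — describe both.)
The second image is the first heavily posterized to just a handful of flat colors, then watermarked with the text "COPY" in the lower-right corner.

Each flat color has snapped to a coarser quantized level — most visibly, the near-white background has dropped to a flat grey. A dark label reading "COPY" appears in the lower-right corner.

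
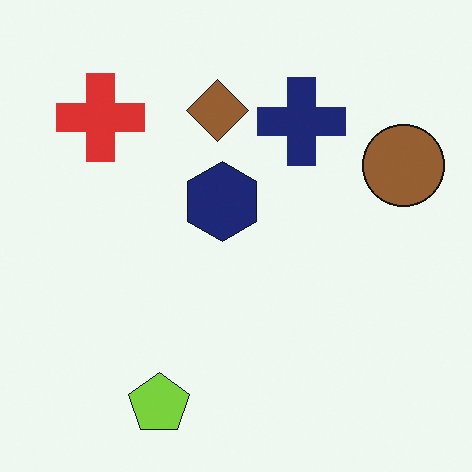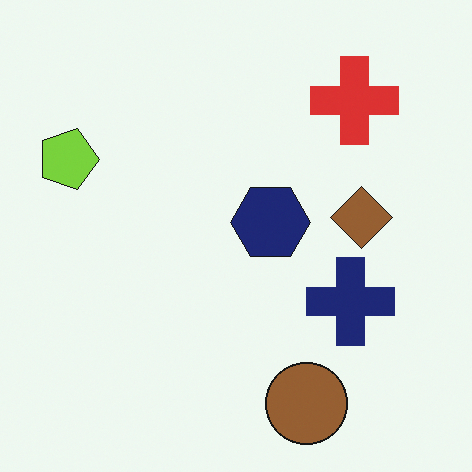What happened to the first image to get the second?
This is the original image rotated 90° clockwise.

The lime pentagon sits in the bottom of the first image and the left of the second — consistent with a whole-image 90° clockwise rotation.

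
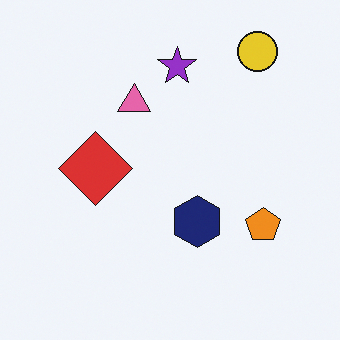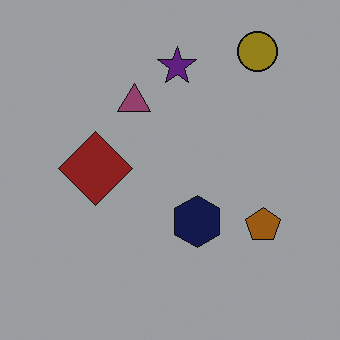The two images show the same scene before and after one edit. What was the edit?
The transformation is: darkened a lot.

Every pixel — background and shapes alike — is uniformly darkened.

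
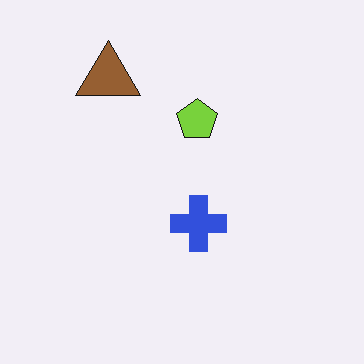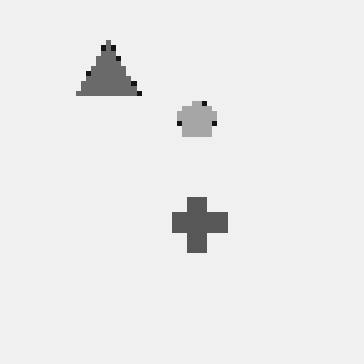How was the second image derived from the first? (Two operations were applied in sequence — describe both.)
The second image is the first lightly pixelated (a mild mosaic effect), then converted to grayscale.

Shapes are reduced to large square blocks; fine edges and outlines are lost — a downscale-then-upscale (mosaic) effect. All color is removed — every shape is now a shade of grey.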